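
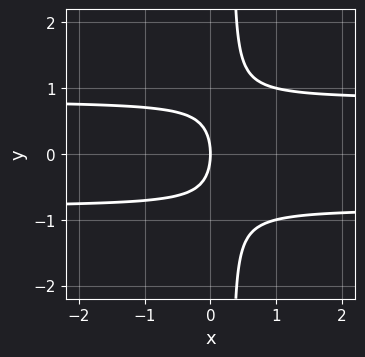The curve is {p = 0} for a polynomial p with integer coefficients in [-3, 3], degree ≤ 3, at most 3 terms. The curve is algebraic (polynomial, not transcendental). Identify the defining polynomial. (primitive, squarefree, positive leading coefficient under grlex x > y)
3*x*y^2 - y^2 - 2*x

(a) deg p = 3. No degree-2 curve has this shape.
(b) Symmetries: mirror symmetry y ↦ −y ⇒ only even powers of y.
(c) Observable constraints: it meets the y-axis at y = 0 (among the integer gridlines); one x-axis crossing is at x = 0.
(d) Putting this together gives p.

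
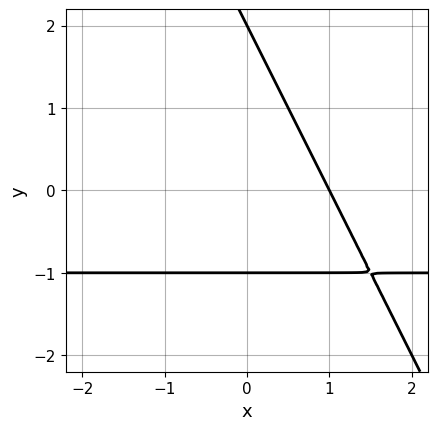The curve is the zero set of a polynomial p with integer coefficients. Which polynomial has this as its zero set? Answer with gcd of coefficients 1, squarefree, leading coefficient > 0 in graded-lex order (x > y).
2*x*y + y^2 + 2*x - y - 2

(a) Degree: no degree-1 curve has this shape, so deg p = 2.
(b) Checking where it meets the axes: it meets the x-axis at x = 1 (among the integer gridlines); among the integer gridlines, it crosses the y-axis at y ∈ {-1, 2}.
(c) Assembling these constraints gives the stated polynomial.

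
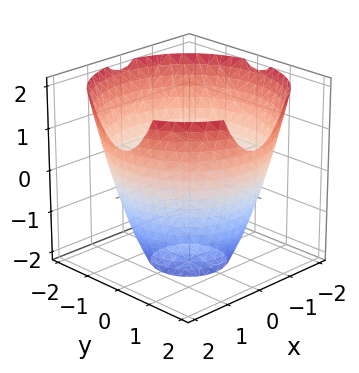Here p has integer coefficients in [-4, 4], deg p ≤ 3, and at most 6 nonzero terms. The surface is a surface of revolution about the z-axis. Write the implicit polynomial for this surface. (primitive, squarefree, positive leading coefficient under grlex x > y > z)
First, deg p = 2. A generic line meets the surface in up to 2 points.
Then, symmetry: every cross-section ⟂ z is a circle, so x, y appear only via x² + y².
Next, against the integer gridlines: a circular section at z = 0 has radius between 1 and 2; no z-intercept at any integer in the box.
Finally, the integer polynomial consistent with all of this is the stated p.

x^2 + y^2 - z - 3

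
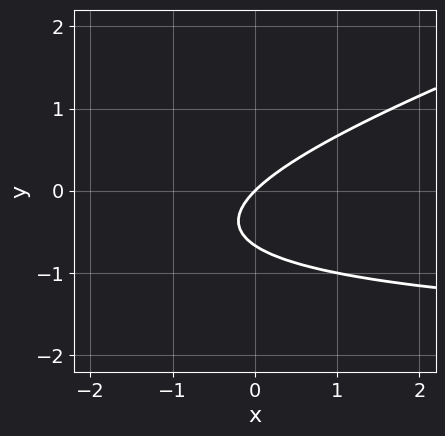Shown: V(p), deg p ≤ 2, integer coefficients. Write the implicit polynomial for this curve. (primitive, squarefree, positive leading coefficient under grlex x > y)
x*y - 3*y^2 + 2*x - 2*y

1. The degree is 2 — a generic line meets the curve in up to 2 points.
2. Against the integer gridlines: it crosses the x-axis at the gridline x = 0; it crosses the y-axis at the gridline y = 0.
3. These observations pin down the coefficients.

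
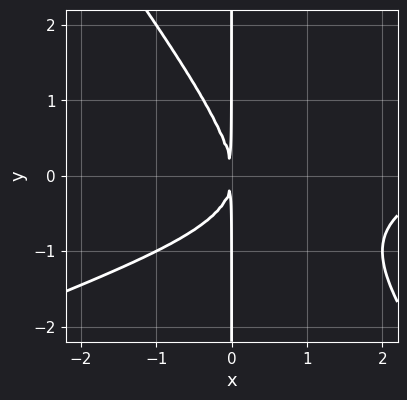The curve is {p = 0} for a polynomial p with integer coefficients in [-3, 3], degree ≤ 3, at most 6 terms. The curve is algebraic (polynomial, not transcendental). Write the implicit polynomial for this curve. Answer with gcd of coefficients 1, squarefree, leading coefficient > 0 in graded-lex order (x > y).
1. Degree: the shape is more complex than any degree-2 curve, so deg p = 3.
2. Checking where it meets the axes: the visible y-axis segment lies entirely on the curve.
3. Together with the visible shape, these determine p as stated.

x^3 - 2*x^2*y - 2*x*y^2 - 3*x^2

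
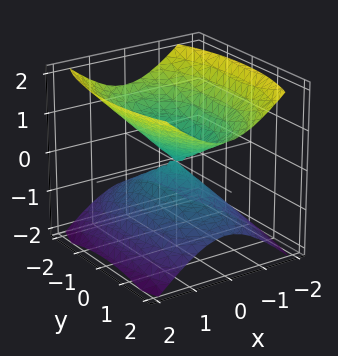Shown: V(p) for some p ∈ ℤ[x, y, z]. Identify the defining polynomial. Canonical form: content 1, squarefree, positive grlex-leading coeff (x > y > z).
(a) There are 2 components.
(b) The degree is 2 — a double cone through the origin; a quadric.
(c) Symmetries: mirror symmetry x ↦ −x ⇒ only even powers of x; mirror symmetry z ↦ −z ⇒ only even powers of z; it's symmetric under y → −y, forcing even powers of y.
(d) Checking where it meets the axes: it meets the x-axis at x = 0 (among the integer gridlines); it meets the z-axis at z = 0 (among the integer gridlines); one y-axis crossing is at y = 0.
(e) Putting this together gives p.

3*x^2 + y^2 - 3*z^2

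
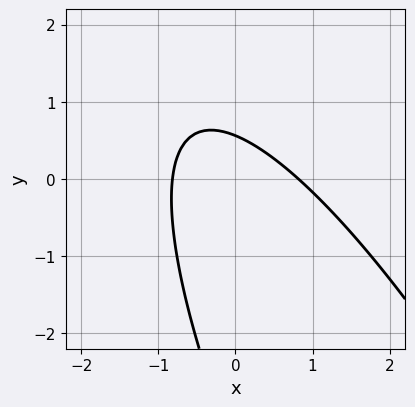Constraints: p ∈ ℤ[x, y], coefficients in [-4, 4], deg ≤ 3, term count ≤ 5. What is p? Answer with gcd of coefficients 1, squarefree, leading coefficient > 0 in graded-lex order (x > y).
3*x^2 + 3*x*y + y^2 + 3*y - 2

(a) deg p = 2.
(b) Putting this together gives p.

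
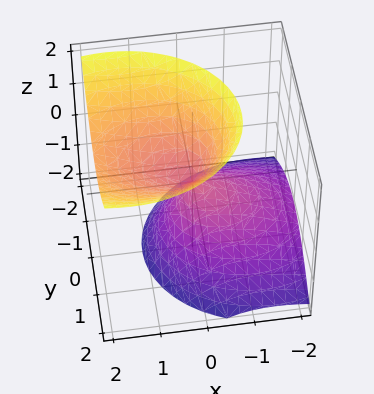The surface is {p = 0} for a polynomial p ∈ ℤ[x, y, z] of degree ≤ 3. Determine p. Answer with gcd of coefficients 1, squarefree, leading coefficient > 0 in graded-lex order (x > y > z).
(a) deg p = 2. The shape is more complex than any degree-1 surface.
(b) Reading off the gridlines: one x-axis crossing is at x = 0; one z-axis crossing is at z = 0; one y-axis crossing is at y = 0.
(c) Together with the visible shape, these determine p as stated.

2*x^2 - 3*x*z + 3*y^2 - 2*z^2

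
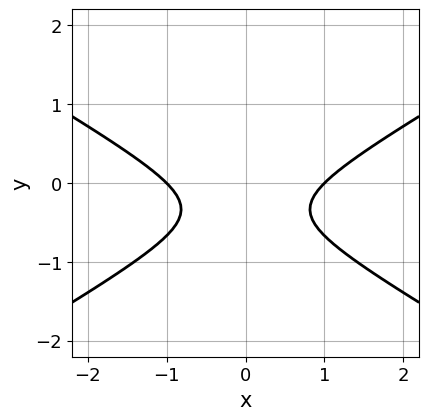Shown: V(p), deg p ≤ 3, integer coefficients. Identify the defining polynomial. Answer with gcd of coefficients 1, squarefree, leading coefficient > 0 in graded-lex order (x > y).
x^2 - 3*y^2 - 2*y - 1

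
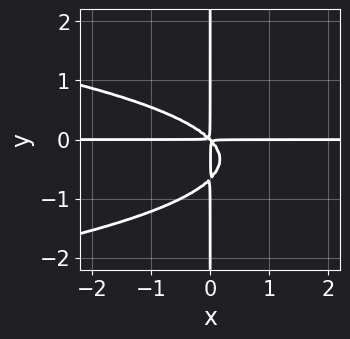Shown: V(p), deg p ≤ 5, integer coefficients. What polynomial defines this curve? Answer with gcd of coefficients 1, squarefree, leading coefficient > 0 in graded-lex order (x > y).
3*x*y^3 + 2*x^2*y + 2*x*y^2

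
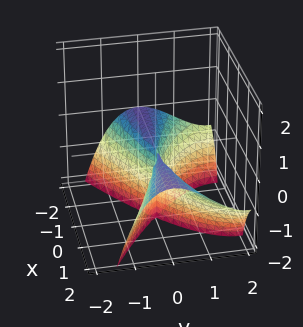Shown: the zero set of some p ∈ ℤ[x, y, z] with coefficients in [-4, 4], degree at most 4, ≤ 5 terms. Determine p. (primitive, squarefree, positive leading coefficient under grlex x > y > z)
x^2*z - y^3 + 3*y^2

(a) I count 2 distinct pieces. They look like related sheets of one shape, so recover p as a whole.
(b) Degree: the shape is more complex than any degree-2 surface, so deg p = 3.
(c) Checking where it meets the axes: the visible z-axis segment lies entirely on the surface; every point of the x-axis in the box is on the surface.
(d) Solving for integer coefficients yields p as stated.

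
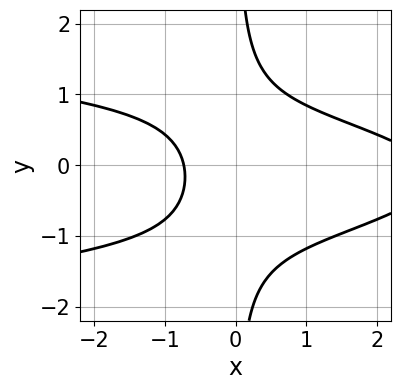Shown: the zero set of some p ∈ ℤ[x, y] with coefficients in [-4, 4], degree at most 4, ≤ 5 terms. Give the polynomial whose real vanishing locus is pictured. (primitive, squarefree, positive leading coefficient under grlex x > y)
(a) The degree is 3 — the shape is more complex than any degree-2 curve.
(b) From the axis intercepts and sections: the curve avoids every integer y-axis point in the box.
(c) Matching integer coefficients to the picture gives p.

3*x*y^2 + x^2 + x*y - 2*x - 2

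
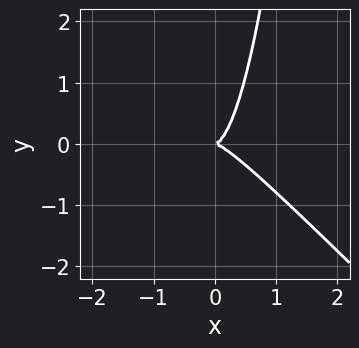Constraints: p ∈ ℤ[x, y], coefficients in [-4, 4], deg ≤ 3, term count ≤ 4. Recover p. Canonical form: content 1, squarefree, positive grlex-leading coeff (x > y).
First, degree: a generic line meets the curve in up to 3 points, so deg p = 3.
Next, reading off the gridlines: it meets the x-axis at x = 0 (among the integer gridlines); it meets the y-axis at y = 0 (among the integer gridlines).
Finally, assembling these constraints gives the stated polynomial.

3*x^3 + 3*x^2*y - y^2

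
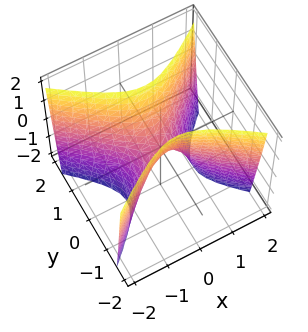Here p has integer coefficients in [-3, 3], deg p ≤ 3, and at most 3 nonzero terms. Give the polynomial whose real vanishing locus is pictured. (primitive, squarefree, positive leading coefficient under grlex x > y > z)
deg p = 2.
Symmetries: it's symmetric under y → −y, forcing even powers of y; mirror symmetry x ↦ −x ⇒ only even powers of x.
Checking where it meets the axes: it meets the z-axis at z = 0 (among the integer gridlines); it meets the x-axis at x = 0 (among the integer gridlines).
Matching integer coefficients to the picture gives p.

2*x^2 - 3*y^2 + z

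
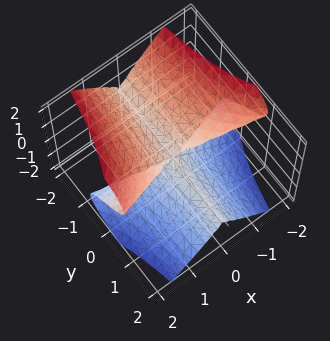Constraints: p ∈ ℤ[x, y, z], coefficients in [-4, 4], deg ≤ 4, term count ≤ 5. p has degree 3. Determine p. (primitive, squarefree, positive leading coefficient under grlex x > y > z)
x^2*y - x^2*z + z^3

First, the degree is 3 — the shape is more complex than any degree-2 surface.
Next, checking where it meets the axes: every point of the y-axis in the box is on the surface; every point of the x-axis in the box is on the surface; it crosses the z-axis at the gridline z = 0.
Finally, putting this together gives p.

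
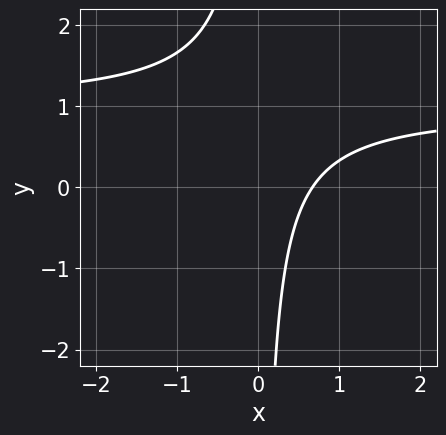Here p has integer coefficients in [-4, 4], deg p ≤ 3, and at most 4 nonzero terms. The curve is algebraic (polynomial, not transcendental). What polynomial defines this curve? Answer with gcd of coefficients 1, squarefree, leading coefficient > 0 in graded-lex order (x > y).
3*x*y - 3*x + 2

1. The degree is 2 — a generic line meets the curve in up to 2 points.
2. From the axis intercepts and sections: it misses every integer gridline on the y-axis.
3. The integer polynomial consistent with all of this is the stated p.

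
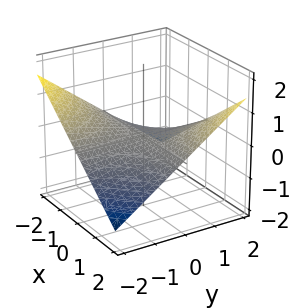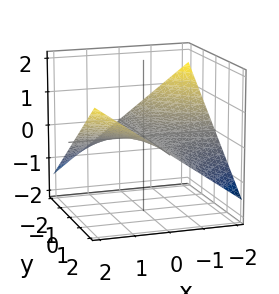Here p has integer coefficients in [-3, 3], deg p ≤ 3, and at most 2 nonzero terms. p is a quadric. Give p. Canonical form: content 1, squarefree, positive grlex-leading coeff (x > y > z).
x*y - 3*z

deg p = 2.
From the axis intercepts and sections: the visible y-axis segment lies entirely on the surface; every point of the x-axis in the box is on the surface; it crosses the z-axis at the gridline z = 0.
Fitting integer coefficients to these (and the overall shape) gives p.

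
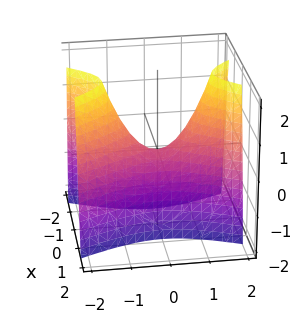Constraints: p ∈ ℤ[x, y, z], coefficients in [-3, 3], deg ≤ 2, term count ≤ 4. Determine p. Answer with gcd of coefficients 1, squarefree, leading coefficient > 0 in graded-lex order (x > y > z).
1. The degree is 2 — a hyperbolic paraboloid; a quadric.
2. Symmetries: mirror symmetry x ↦ −x ⇒ only even powers of x; the y ↦ −y reflection is a symmetry, so y appears only in even powers.
3. Against the integer gridlines: it meets the z-axis at z = 0 (among the integer gridlines); it crosses the x-axis at the gridline x = 0; it meets the y-axis at y = 0 (among the integer gridlines).
4. Putting this together gives p.

3*x^2 - y^2 + z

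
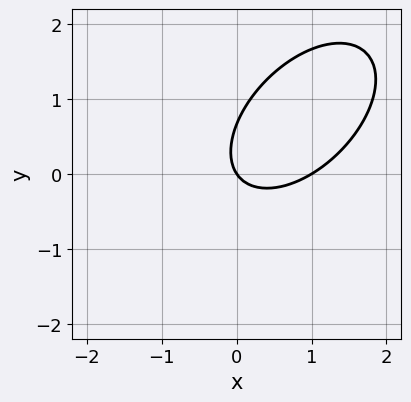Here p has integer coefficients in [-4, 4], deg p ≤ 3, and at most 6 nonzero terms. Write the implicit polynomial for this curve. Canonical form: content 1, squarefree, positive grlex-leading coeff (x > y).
3*x^2 - 3*x*y + 3*y^2 - 3*x - 2*y

First, deg p = 2.
Then, reading off the gridlines: among the integer gridlines, it crosses the x-axis at x ∈ {0, 1}; it meets the y-axis at y = 0 (among the integer gridlines).
Finally, matching integer coefficients to the picture gives p.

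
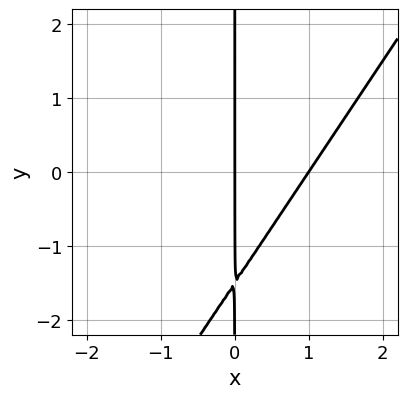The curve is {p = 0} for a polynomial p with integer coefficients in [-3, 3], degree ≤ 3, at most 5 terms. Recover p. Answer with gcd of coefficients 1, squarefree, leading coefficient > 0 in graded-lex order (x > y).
3*x^2 - 2*x*y - 3*x

Degree: the shape is more complex than any degree-1 curve, so deg p = 2.
Against the integer gridlines: the x-axis gridline crossings are at x ∈ {0, 1}; every point of the y-axis in the box is on the curve.
Matching integer coefficients to the picture gives p.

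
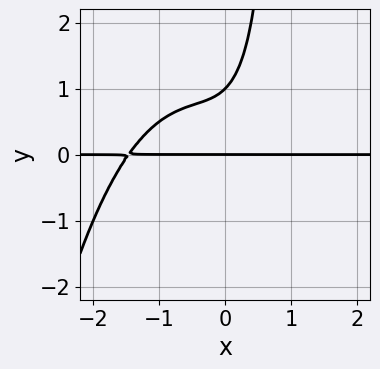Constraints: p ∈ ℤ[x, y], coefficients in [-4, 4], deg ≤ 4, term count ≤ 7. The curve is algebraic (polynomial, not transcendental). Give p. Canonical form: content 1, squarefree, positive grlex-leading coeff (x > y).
x^3*y + x^2*y + x*y^2 - y^2 + y

(a) Degree: a generic line meets the curve in up to 4 points, so deg p = 4.
(b) From the axis intercepts and sections: the visible x-axis segment lies entirely on the curve; the y-axis gridline crossings are at y ∈ {0, 1}.
(c) Solving for integer coefficients yields p as stated.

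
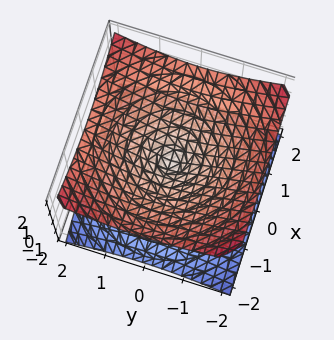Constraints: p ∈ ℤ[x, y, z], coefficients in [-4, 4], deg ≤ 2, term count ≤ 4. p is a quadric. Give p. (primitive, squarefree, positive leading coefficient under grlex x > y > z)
Degree: a double cone through the origin; a quadric, so deg p = 2.
Symmetries: the z ↦ −z reflection is a symmetry, so z appears only in even powers; the surface is invariant under rotation about z: p = q(x² + y², z).
From the visible intercepts: it crosses the x-axis at the gridline x = 0; it meets the z-axis at z = 0 (among the integer gridlines).
These observations pin down the coefficients.

x^2 + y^2 - 2*z^2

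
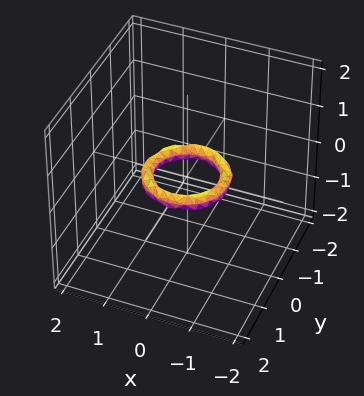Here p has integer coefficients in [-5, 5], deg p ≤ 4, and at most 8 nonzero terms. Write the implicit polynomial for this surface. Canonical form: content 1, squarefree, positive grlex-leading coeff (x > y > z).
(a) Degree: a generic line meets the surface in up to 4 points, so deg p = 4.
(b) Symmetries: every cross-section ⟂ z is a circle, so x, y appear only via x² + y².
(c) From the visible intercepts: no z-intercept at any integer in the box; among the integer gridlines, it crosses the x-axis at x ∈ {-1, 1}.
(d) These observations pin down the coefficients. Check: (0, 1, 0) on the y-axis lies on the surface, and p(0, 1, 0) = 0. ✓

2*x^4 + 4*x^2*y^2 + 2*y^4 - 3*x^2 - 3*y^2 + 3*z^2 + 1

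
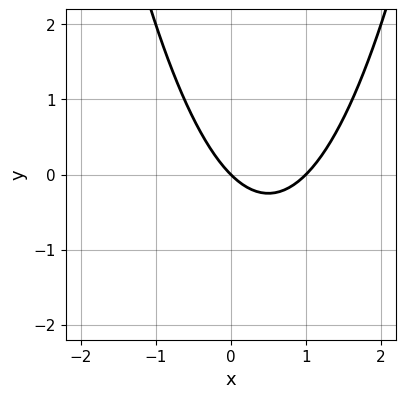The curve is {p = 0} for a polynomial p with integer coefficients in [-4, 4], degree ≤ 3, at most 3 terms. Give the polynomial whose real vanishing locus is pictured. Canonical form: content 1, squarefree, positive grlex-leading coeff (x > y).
x^2 - x - y

deg p = 2. The shape is more complex than any degree-1 curve.
Reading off the gridlines: it meets the y-axis at y = 0 (among the integer gridlines); among the integer gridlines, it crosses the x-axis at x ∈ {0, 1}.
Fitting integer coefficients to these (and the overall shape) gives p.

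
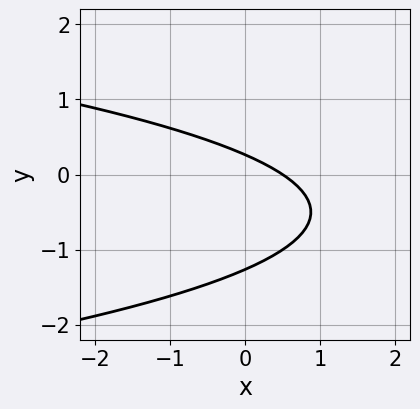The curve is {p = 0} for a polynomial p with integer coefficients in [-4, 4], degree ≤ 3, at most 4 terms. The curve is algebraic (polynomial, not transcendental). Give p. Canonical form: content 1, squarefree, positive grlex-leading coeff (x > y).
1. Degree: a generic line meets the curve in up to 2 points, so deg p = 2.
2. The integer polynomial consistent with all of this is the stated p.

3*y^2 + 2*x + 3*y - 1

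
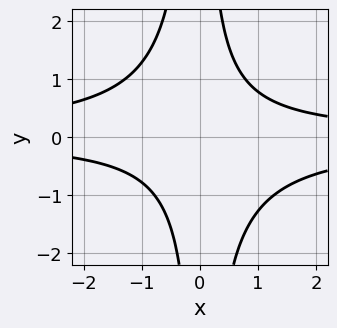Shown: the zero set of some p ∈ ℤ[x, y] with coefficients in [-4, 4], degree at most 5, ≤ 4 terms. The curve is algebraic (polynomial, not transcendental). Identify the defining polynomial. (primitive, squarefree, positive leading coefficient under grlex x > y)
2*x^2*y^2 + x*y - 2

1. deg p = 4. A generic line meets the curve in up to 4 points.
2. Observable constraints: the curve avoids every integer y-axis point in the box; the curve avoids every integer x-axis point in the box.
3. Fitting integer coefficients to these (and the overall shape) gives p.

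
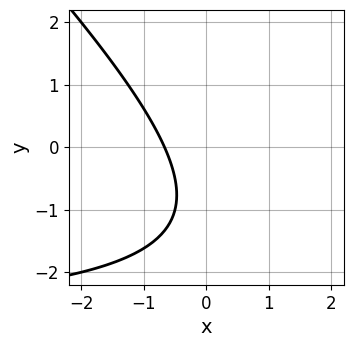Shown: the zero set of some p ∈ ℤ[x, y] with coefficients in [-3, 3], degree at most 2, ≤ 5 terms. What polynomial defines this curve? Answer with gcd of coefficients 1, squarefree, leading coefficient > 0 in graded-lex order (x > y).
(a) The degree is 2 — the shape is more complex than any degree-1 curve.
(b) Against the integer gridlines: the curve avoids every integer y-axis point in the box.
(c) The integer polynomial consistent with all of this is the stated p.

x*y + y^2 + 3*x + 2*y + 2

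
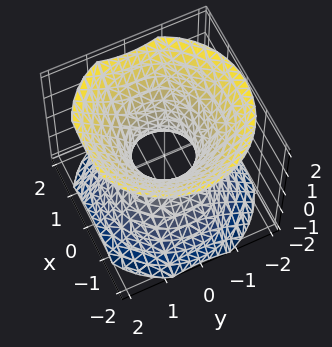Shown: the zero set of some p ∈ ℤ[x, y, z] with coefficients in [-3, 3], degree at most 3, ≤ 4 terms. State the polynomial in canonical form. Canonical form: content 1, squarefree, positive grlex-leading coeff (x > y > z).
3*x^2 + 3*y^2 - 3*z^2 - 2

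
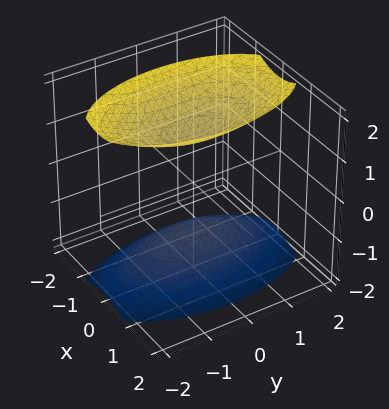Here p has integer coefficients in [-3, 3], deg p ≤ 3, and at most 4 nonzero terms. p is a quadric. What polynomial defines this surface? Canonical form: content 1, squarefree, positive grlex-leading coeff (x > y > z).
1. I count 2 distinct pieces.
2. Degree: two sheets facing apart; a quadric, so deg p = 2.
3. Symmetries: the z ↦ −z reflection is a symmetry, so z appears only in even powers; the x ↦ −x reflection is a symmetry, so x appears only in even powers; it's symmetric under y → −y, forcing even powers of y.
4. Checking where it meets the axes: the surface avoids every integer x-axis point in the box; the surface avoids every integer y-axis point in the box.
5. Solving for integer coefficients yields p as stated.

3*x^2 + y^2 - 2*z^2 + 3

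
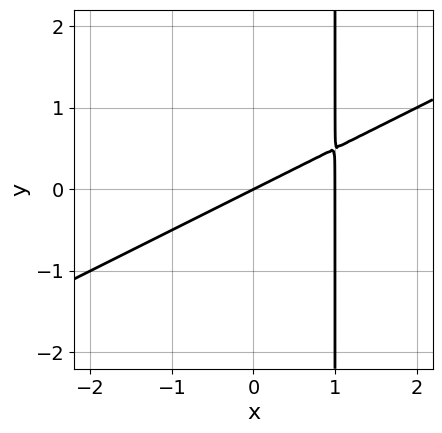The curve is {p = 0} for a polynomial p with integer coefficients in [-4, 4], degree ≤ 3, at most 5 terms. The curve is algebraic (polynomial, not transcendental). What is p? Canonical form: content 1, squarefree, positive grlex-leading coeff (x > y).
x^2 - 2*x*y - x + 2*y

1. deg p = 2. A generic line meets the curve in up to 2 points.
2. Against the integer gridlines: among the integer gridlines, it crosses the x-axis at x ∈ {0, 1}; one y-axis crossing is at y = 0.
3. Solving for integer coefficients yields p as stated.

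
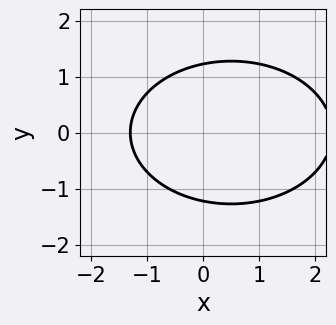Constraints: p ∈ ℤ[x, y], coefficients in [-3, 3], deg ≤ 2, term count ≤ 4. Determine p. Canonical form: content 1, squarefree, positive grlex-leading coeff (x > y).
deg p = 2.
Symmetries: the y ↦ −y reflection is a symmetry, so y appears only in even powers.
Solving for integer coefficients yields p as stated.

x^2 + 2*y^2 - x - 3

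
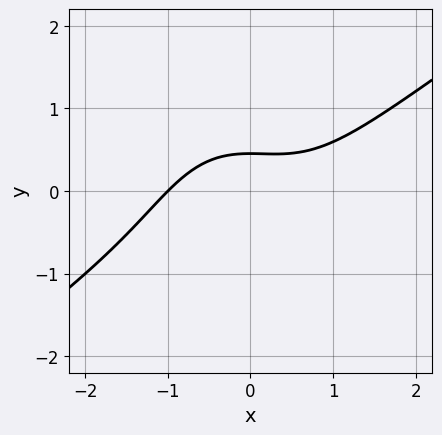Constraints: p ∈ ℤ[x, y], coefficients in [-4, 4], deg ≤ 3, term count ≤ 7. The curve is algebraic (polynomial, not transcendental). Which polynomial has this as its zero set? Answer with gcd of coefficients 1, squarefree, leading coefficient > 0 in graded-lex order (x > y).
First, deg p = 3.
Then, from the axis intercepts and sections: it meets the x-axis at x = -1 (among the integer gridlines).
Finally, together with the visible shape, these determine p as stated.

x^3 - x^2*y - y^3 - 2*y + 1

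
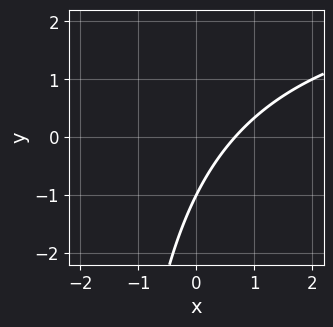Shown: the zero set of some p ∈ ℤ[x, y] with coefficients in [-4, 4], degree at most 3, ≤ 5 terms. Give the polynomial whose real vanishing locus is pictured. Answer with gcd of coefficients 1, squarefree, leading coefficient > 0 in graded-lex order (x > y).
Degree: the shape is more complex than any degree-1 curve, so deg p = 2.
Against the integer gridlines: it crosses the y-axis at the gridline y = -1.
These observations pin down the coefficients.

x*y - 3*x + 2*y + 2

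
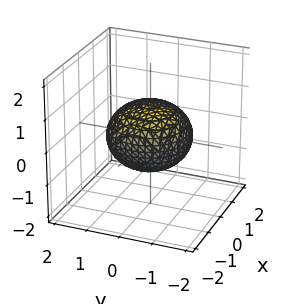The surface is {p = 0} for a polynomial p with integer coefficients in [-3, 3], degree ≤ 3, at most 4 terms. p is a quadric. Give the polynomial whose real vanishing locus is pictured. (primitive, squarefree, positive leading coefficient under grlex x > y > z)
2*x^2 + 2*y^2 + 3*z^2 - 3

1. The degree is 2 — a closed, bounded, convex surface; a quadric.
2. Symmetries: rotational symmetry about the z-axis ⇒ p depends on x, y only through x² + y²; the z ↦ −z reflection is a symmetry, so z appears only in even powers.
3. From the axis intercepts and sections: the z-axis gridline crossings are at z ∈ {-1, 1}; a circular section at z = 0 has radius between 1 and 2.
4. Solving for integer coefficients yields p as stated.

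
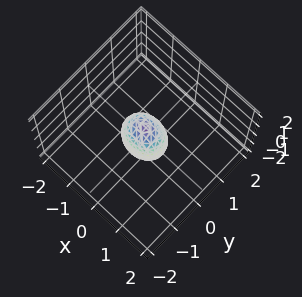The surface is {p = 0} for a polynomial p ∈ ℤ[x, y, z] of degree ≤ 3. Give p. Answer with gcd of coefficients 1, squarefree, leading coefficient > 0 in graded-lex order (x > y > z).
2*x^2 + 3*y^2 + z^2 - 1

The degree is 2 — bounded and convex; a quadric.
Symmetries: it's symmetric under z → −z, forcing even powers of z; the y ↦ −y reflection is a symmetry, so y appears only in even powers; mirror symmetry x ↦ −x ⇒ only even powers of x.
Against the integer gridlines: the z-axis gridline crossings are at z ∈ {-1, 1}.
Putting this together gives p.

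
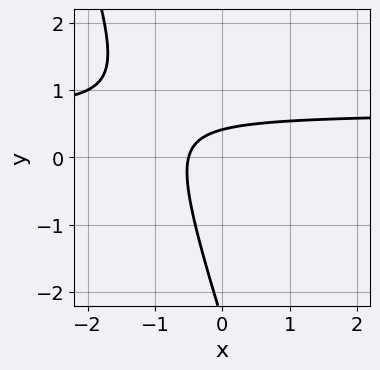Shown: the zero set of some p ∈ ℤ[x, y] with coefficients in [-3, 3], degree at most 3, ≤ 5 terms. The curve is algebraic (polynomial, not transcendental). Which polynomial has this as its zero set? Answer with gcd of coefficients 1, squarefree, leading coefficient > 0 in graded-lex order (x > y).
3*x*y + y^2 - 2*x + 2*y - 1

1. Degree: the shape is more complex than any degree-1 curve, so deg p = 2.
2. Putting this together gives p.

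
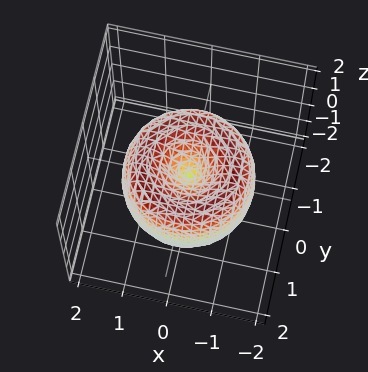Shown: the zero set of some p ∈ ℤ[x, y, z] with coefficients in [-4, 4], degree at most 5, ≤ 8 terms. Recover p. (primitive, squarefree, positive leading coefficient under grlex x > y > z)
(a) deg p = 4. No degree-3 surface has this shape.
(b) By symmetry, the surface is invariant under rotation about z: p = q(x² + y², z).
(c) Against the integer gridlines: it meets the z-axis at z = 0 (among the integer gridlines); a circular section at z = 0 has radius between 1 and 2; one x-axis crossing is at x = 0.
(d) Assembling these constraints gives the stated polynomial.

x^4 + 2*x^2*y^2 + y^4 - 2*x^2 - 2*y^2 + z^2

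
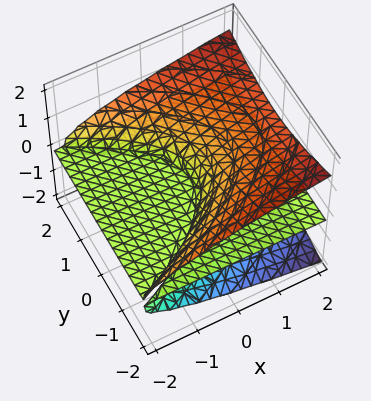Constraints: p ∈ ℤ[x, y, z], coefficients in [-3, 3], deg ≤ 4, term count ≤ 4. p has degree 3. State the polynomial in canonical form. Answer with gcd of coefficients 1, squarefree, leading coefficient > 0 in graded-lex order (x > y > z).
First, I count 2 distinct pieces.
Next, the degree is 3 — the shape is more complex than any degree-2 surface.
Then, checking where it meets the axes: every point of the y-axis in the box is on the surface; it meets the z-axis at z = 0 (among the integer gridlines); every point of the x-axis in the box is on the surface.
Finally, solving for integer coefficients yields p as stated.

y^2*z - 3*z^3 + 2*x*z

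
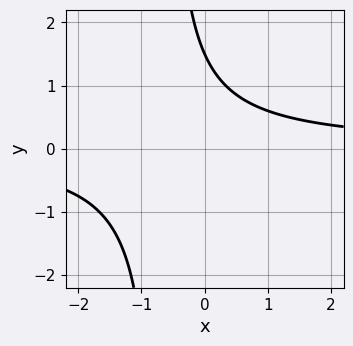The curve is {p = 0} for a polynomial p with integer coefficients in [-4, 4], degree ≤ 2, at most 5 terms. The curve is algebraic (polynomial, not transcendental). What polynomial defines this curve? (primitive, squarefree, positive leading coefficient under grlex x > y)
3*x*y + 2*y - 3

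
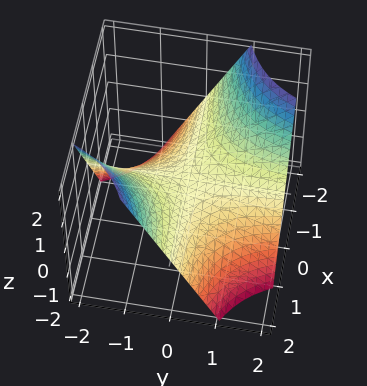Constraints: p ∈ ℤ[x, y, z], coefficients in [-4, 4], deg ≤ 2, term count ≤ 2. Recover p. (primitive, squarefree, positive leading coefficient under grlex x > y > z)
First, the degree is 2 — a saddle surface; a quadric.
Next, from the visible intercepts: every point of the y-axis in the box is on the surface; one z-axis crossing is at z = 0.
Finally, solving for integer coefficients yields p as stated. Check: (2, 0, 0) on the x-axis lies on the surface, and p(2, 0, 0) = 0. ✓

x*y + z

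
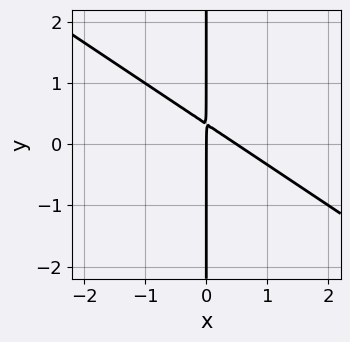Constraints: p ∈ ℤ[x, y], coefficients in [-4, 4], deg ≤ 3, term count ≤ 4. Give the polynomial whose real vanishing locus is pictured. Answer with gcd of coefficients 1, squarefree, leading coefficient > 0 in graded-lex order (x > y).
2*x^2 + 3*x*y - x

(a) The degree is 2 — no degree-1 curve has this shape.
(b) Checking where it meets the axes: it crosses the x-axis at the gridline x = 0; the visible y-axis segment lies entirely on the curve.
(c) Together with the visible shape, these determine p as stated.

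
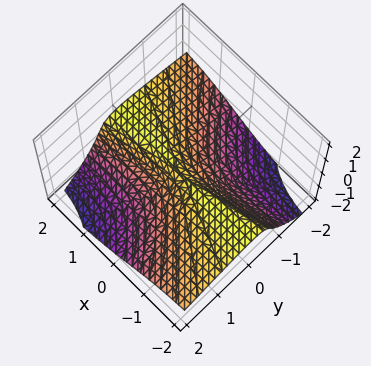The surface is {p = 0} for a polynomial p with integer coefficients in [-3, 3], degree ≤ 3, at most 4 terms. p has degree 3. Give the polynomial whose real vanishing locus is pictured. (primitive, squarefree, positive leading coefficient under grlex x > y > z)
Degree: a generic line meets the surface in up to 3 points, so deg p = 3.
Against the integer gridlines: one y-axis crossing is at y = 0; it meets the z-axis at z = 0 (among the integer gridlines); every point of the x-axis in the box is on the surface.
The integer polynomial consistent with all of this is the stated p.

x^2*z - 3*x*y*z + 2*z^3 + 2*y^2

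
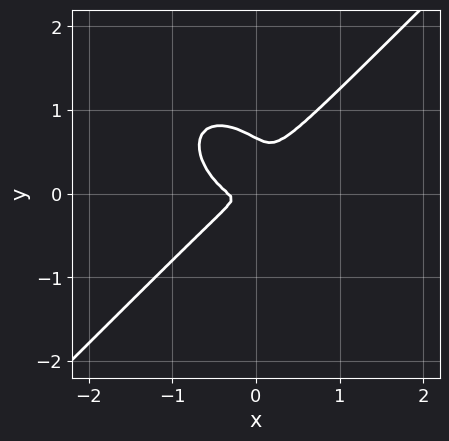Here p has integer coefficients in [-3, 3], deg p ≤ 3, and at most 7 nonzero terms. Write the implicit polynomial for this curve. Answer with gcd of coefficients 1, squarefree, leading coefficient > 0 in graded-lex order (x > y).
3*x^3 - 3*y^3 + x^2 - x*y + 2*y^2

First, deg p = 3.
Finally, putting this together gives p.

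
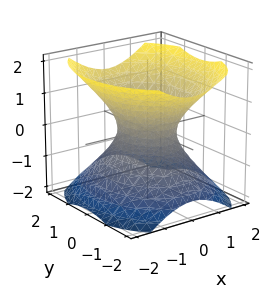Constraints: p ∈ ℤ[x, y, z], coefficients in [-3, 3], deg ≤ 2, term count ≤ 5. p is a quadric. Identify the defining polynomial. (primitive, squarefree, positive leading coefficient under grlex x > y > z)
3*x^2 + 2*y^2 - 3*z^2 - 2

deg p = 2. One connected sheet with a waist; a quadric.
Symmetries: it's symmetric under y → −y, forcing even powers of y; it's symmetric under x → −x, forcing even powers of x; the z ↦ −z reflection is a symmetry, so z appears only in even powers.
Checking where it meets the axes: the surface avoids every integer z-axis point in the box; the y-axis gridline crossings are at y ∈ {-1, 1}.
The integer polynomial consistent with all of this is the stated p.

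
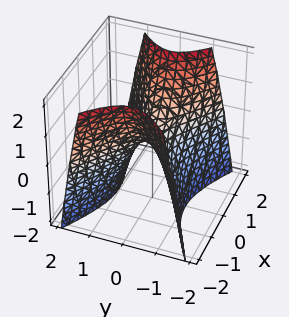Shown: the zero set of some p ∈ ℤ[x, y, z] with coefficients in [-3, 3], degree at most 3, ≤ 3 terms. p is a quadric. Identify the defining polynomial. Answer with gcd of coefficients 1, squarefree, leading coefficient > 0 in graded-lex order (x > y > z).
x^2 - 2*y^2 - z

First, the degree is 2 — a hyperbolic paraboloid; a quadric.
Then, symmetries: it's symmetric under x → −x, forcing even powers of x; it's symmetric under y → −y, forcing even powers of y.
Next, checking where it meets the axes: it meets the z-axis at z = 0 (among the integer gridlines); one x-axis crossing is at x = 0; one y-axis crossing is at y = 0.
Finally, together with the visible shape, these determine p as stated.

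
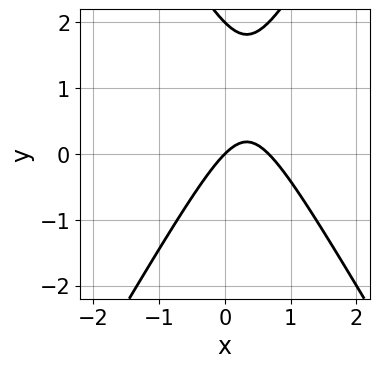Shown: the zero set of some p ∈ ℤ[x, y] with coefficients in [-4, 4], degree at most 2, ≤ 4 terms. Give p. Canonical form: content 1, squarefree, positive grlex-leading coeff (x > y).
3*x^2 - y^2 - 2*x + 2*y

First, deg p = 2. The shape is more complex than any degree-1 curve.
Then, from the visible intercepts: it crosses the x-axis at the gridline x = 0; among the integer gridlines, it crosses the y-axis at y ∈ {0, 2}.
Finally, the integer polynomial consistent with all of this is the stated p.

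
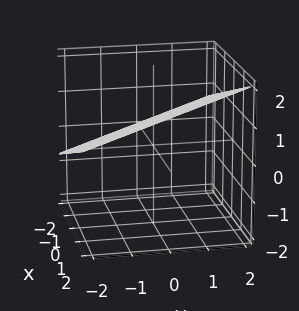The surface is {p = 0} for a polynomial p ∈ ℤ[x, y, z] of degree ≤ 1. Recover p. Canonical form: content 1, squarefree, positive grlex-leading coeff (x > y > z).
x + y - 3*z + 2

1. Degree: the surface is flat (a plane), so deg p = 1.
2. Checking where it meets the axes: it crosses the x-axis at the gridline x = -2; one y-axis crossing is at y = -2.
3. Assembling these constraints gives the stated polynomial.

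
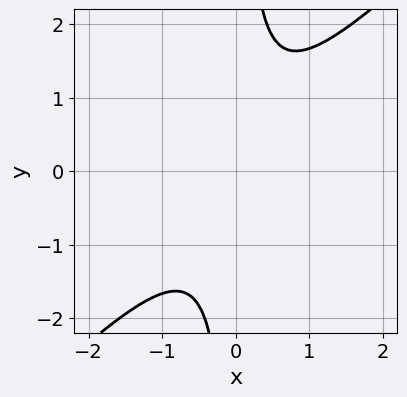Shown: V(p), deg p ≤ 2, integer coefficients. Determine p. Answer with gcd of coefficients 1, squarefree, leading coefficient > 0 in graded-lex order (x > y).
1. Degree: the shape is more complex than any degree-1 curve, so deg p = 2.
2. From the visible intercepts: it misses every integer gridline on the y-axis; it misses every integer gridline on the x-axis.
3. Together with the visible shape, these determine p as stated.

3*x^2 - 3*x*y + 2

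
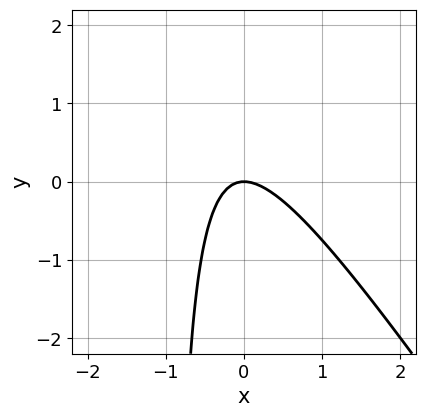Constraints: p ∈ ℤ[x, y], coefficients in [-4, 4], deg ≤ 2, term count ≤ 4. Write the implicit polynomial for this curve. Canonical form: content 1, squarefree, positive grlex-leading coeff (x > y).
3*x^2 + 2*x*y + 2*y

First, degree: a generic line meets the curve in up to 2 points, so deg p = 2.
Next, reading off the gridlines: it meets the x-axis at x = 0 (among the integer gridlines); it meets the y-axis at y = 0 (among the integer gridlines).
Finally, putting this together gives p.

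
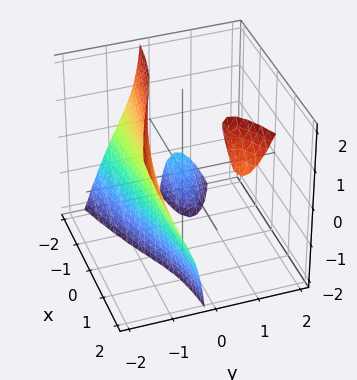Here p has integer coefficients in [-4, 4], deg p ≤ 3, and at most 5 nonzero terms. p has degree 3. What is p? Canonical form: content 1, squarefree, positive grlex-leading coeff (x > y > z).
First, I count 3 distinct pieces.
Next, deg p = 3.
Then, from the visible intercepts: the surface avoids every integer z-axis point in the box; it misses every integer gridline on the x-axis.
Finally, fitting integer coefficients to these (and the overall shape) gives p.

x*y*z - 2*y^3 - 1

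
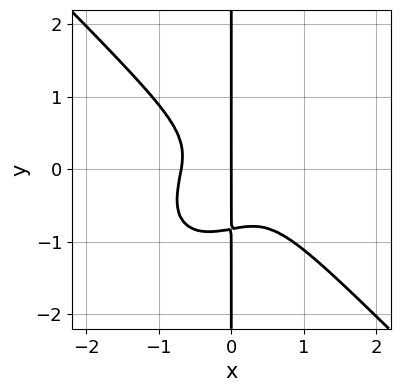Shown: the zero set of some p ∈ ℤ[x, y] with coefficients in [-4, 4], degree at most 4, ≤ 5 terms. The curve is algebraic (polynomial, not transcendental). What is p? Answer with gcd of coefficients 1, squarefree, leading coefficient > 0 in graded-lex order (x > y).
(a) The degree is 4 — the shape is more complex than any degree-3 curve.
(b) Against the integer gridlines: the visible y-axis segment lies entirely on the curve; it meets the x-axis at x = 0 (among the integer gridlines).
(c) Matching integer coefficients to the picture gives p.

3*x^4 + 3*x*y^3 + x^2*y + x*y^2 + x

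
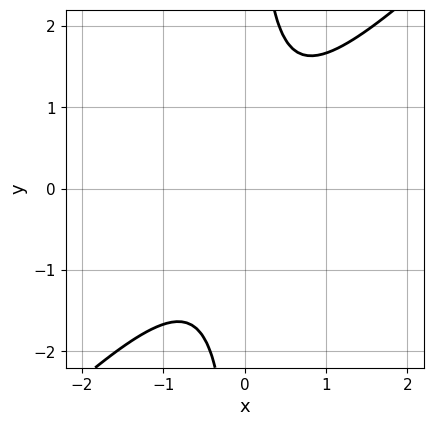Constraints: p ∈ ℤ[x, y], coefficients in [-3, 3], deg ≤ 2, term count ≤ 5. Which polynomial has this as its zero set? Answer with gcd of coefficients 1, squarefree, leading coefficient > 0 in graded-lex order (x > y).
(a) deg p = 2. A generic line meets the curve in up to 2 points.
(b) Observable constraints: the curve avoids every integer y-axis point in the box; no x-intercept at any integer in the box.
(c) The integer polynomial consistent with all of this is the stated p.

3*x^2 - 3*x*y + 2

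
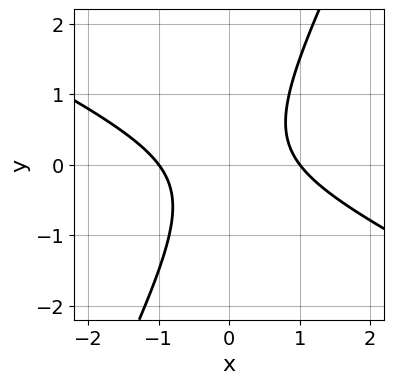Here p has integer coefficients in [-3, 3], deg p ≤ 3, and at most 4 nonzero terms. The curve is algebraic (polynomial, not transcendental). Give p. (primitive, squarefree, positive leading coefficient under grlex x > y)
2*x^2 + 3*x*y - 2*y^2 - 2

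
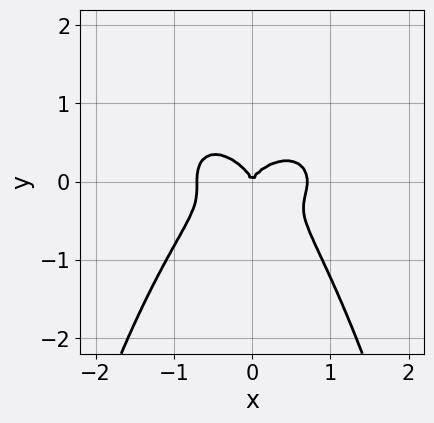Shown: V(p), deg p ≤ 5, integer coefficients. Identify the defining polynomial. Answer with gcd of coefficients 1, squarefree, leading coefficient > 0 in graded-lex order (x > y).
2*x^4 + 2*x^2*y^2 + x*y^2 + 3*y^3 - x^2

1. The degree is 4 — a generic line meets the curve in up to 4 points.
2. From the axis intercepts and sections: it meets the x-axis at x = 0 (among the integer gridlines); one y-axis crossing is at y = 0.
3. Fitting integer coefficients to these (and the overall shape) gives p.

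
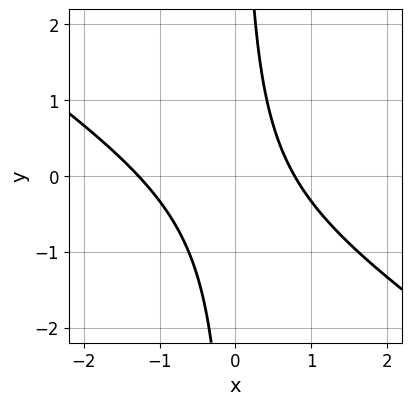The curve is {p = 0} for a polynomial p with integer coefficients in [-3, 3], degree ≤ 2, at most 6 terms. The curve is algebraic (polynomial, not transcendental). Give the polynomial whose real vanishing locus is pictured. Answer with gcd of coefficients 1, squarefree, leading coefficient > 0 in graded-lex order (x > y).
1. The degree is 2 — a generic line meets the curve in up to 2 points.
2. Reading off the gridlines: no y-intercept at any integer in the box.
3. Fitting integer coefficients to these (and the overall shape) gives p.

2*x^2 + 3*x*y + x - 2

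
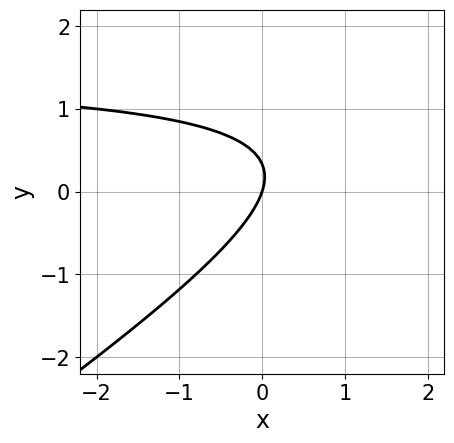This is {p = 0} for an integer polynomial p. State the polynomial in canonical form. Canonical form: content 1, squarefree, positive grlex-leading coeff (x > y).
(a) deg p = 2. A generic line meets the curve in up to 2 points.
(b) Reading off the gridlines: it crosses the y-axis at the gridline y = 0; it crosses the x-axis at the gridline x = 0.
(c) Matching integer coefficients to the picture gives p.

2*x*y - 3*y^2 - 3*x + y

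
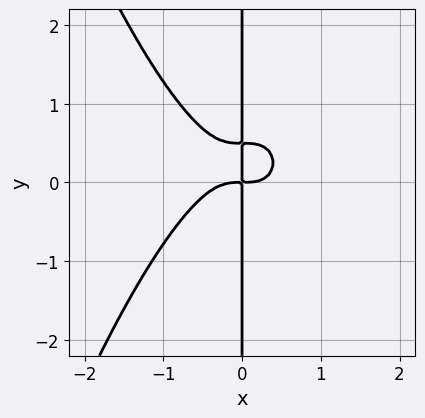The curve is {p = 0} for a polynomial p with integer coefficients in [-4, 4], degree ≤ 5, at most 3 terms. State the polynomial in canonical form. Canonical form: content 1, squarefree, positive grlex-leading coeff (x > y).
(a) Degree: no degree-3 curve has this shape, so deg p = 4.
(b) From the visible intercepts: every point of the y-axis in the box is on the curve.
(c) Assembling these constraints gives the stated polynomial.

2*x^4 + 2*x*y^2 - x*y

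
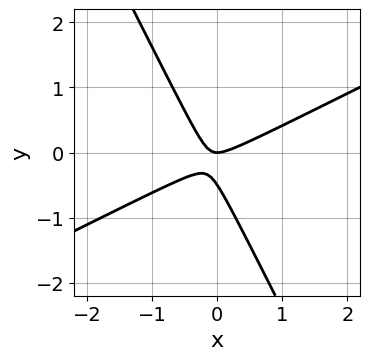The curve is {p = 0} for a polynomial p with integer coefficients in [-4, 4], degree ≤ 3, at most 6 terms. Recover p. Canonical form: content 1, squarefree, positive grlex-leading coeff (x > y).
1. Degree: a generic line meets the curve in up to 2 points, so deg p = 2.
2. Reading off the gridlines: one y-axis crossing is at y = 0; it meets the x-axis at x = 0 (among the integer gridlines).
3. Assembling these constraints gives the stated polynomial.

2*x^2 - 3*x*y - 2*y^2 - y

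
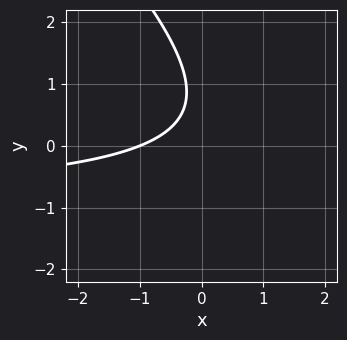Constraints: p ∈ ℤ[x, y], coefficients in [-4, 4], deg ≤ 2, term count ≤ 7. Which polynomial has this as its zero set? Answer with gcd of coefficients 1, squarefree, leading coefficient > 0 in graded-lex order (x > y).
2*x*y + 2*y^2 + 2*x - 3*y + 2

deg p = 2.
Checking where it meets the axes: one x-axis crossing is at x = -1; it misses every integer gridline on the y-axis.
Putting this together gives p.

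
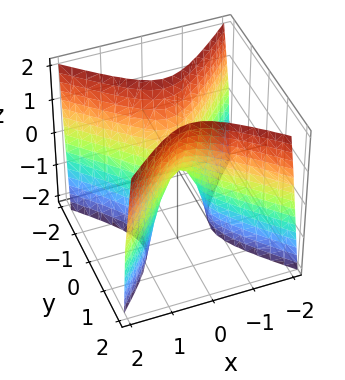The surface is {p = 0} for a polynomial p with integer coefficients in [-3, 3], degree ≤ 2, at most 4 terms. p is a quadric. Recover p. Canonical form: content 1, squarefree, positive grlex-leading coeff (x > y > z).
Degree: a hyperbolic paraboloid; a quadric, so deg p = 2.
Symmetries: it's symmetric under y → −y, forcing even powers of y; mirror symmetry x ↦ −x ⇒ only even powers of x.
Reading off the gridlines: it meets the z-axis at z = 0 (among the integer gridlines); one x-axis crossing is at x = 0.
Matching integer coefficients to the picture gives p.

3*x^2 - 3*y^2 + z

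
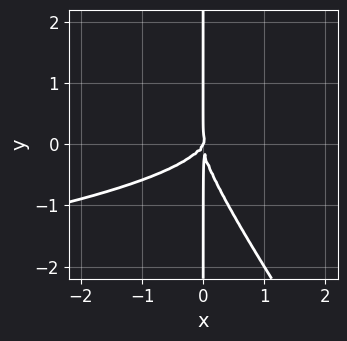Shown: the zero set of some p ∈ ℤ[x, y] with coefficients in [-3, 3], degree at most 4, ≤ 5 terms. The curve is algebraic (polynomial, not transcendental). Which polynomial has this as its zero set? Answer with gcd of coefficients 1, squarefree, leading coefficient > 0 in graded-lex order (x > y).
(a) deg p = 4. No degree-3 curve has this shape.
(b) From the axis intercepts and sections: it meets the x-axis at x = 0 (among the integer gridlines); the visible y-axis segment lies entirely on the curve.
(c) Matching integer coefficients to the picture gives p.

3*x^2*y^2 + 2*x*y^3 + 2*x^3 - x^2*y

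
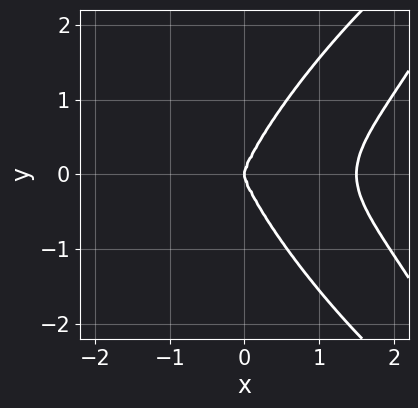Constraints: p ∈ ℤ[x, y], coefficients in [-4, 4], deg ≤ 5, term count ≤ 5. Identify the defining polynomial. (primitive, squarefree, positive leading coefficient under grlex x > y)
Degree: a generic line meets the curve in up to 4 points, so deg p = 4.
Symmetries: the y ↦ −y reflection is a symmetry, so y appears only in even powers.
From the axis intercepts and sections: one x-axis crossing is at x = 0; one y-axis crossing is at y = 0.
Together with the visible shape, these determine p as stated.

2*x^4 - 2*x^2*y^2 + y^4 - 3*x^3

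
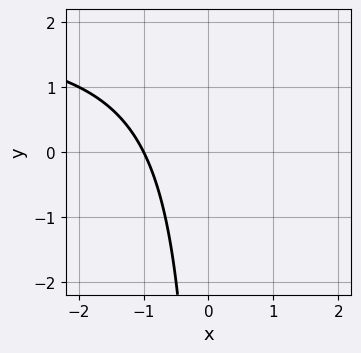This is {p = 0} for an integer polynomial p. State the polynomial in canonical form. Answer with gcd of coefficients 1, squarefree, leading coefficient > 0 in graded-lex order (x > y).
deg p = 2. The shape is more complex than any degree-1 curve.
Reading off the gridlines: it misses every integer gridline on the y-axis; it meets the x-axis at x = -1 (among the integer gridlines).
Putting this together gives p.

x*y - 2*x - 2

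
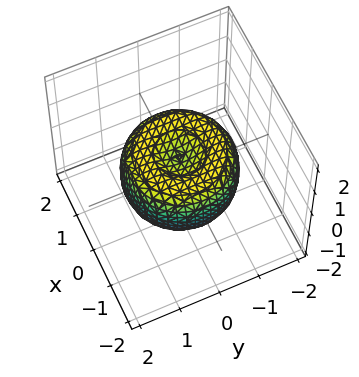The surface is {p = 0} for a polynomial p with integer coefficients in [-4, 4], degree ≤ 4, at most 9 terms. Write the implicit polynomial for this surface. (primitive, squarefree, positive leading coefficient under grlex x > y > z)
2*x^4 + 4*x^2*y^2 + 2*y^4 - 3*x^2 - 3*y^2 + 3*z^2 - 1

1. deg p = 4. No degree-3 surface has this shape.
2. By symmetry, the z-axis is an axis of rotation, so x and y enter only as x² + y².
3. Against the integer gridlines: a circular section at z = 0 has radius between 1 and 2.
4. The integer polynomial consistent with all of this is the stated p.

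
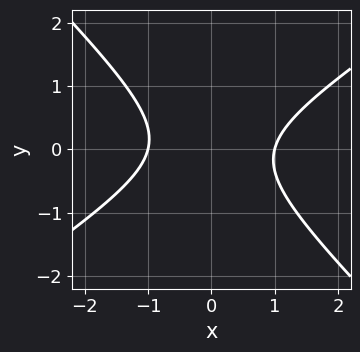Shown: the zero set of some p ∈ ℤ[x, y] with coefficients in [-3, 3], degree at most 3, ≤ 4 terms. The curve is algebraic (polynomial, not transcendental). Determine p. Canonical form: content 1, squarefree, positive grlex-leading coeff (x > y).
2*x^2 - x*y - 3*y^2 - 2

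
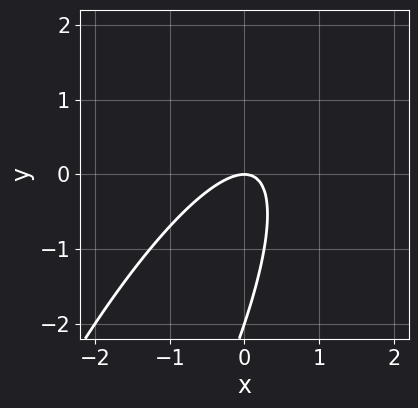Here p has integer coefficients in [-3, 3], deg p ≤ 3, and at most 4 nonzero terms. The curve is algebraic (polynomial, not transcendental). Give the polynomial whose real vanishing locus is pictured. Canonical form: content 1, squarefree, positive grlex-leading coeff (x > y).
3*x^2 - 3*x*y + y^2 + 2*y

(a) The degree is 2 — the shape is more complex than any degree-1 curve.
(b) From the axis intercepts and sections: it meets the x-axis at x = 0 (among the integer gridlines); the y-axis gridline crossings are at y ∈ {-2, 0}.
(c) Matching integer coefficients to the picture gives p.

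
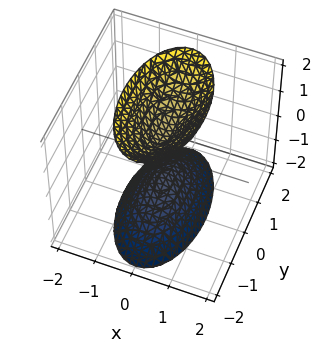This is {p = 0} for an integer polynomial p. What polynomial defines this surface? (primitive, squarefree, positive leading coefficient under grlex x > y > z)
3*x^2 + y^2 - z^2 + 1

1. I count 2 distinct pieces. They look like related sheets of one shape, so recover p as a whole.
2. deg p = 2. Two sheets facing apart; a quadric.
3. Symmetries: it's symmetric under x → −x, forcing even powers of x; the z ↦ −z reflection is a symmetry, so z appears only in even powers; mirror symmetry y ↦ −y ⇒ only even powers of y.
4. From the axis intercepts and sections: the surface avoids every integer y-axis point in the box; among the integer gridlines, it crosses the z-axis at z ∈ {-1, 1}; the surface avoids every integer x-axis point in the box.
5. Assembling these constraints gives the stated polynomial.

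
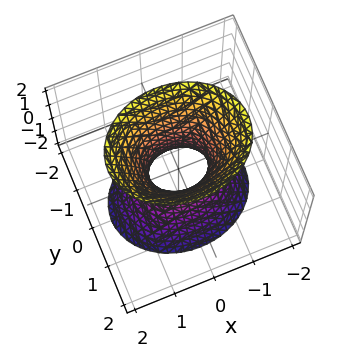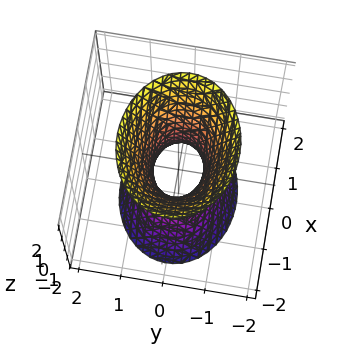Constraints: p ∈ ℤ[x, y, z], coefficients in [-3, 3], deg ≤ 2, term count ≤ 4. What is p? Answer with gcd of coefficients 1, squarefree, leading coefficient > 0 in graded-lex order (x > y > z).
2*x^2 + 3*y^2 - z^2 - 1

First, deg p = 2.
Next, symmetries: it's symmetric under x → −x, forcing even powers of x; the z ↦ −z reflection is a symmetry, so z appears only in even powers; the y ↦ −y reflection is a symmetry, so y appears only in even powers.
Next, from the axis intercepts and sections: it misses every integer gridline on the z-axis.
Finally, together with the visible shape, these determine p as stated.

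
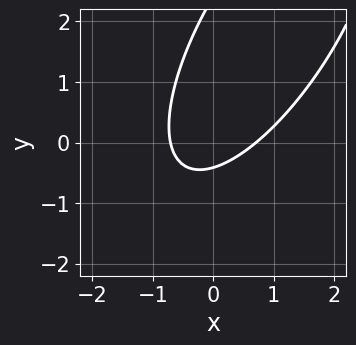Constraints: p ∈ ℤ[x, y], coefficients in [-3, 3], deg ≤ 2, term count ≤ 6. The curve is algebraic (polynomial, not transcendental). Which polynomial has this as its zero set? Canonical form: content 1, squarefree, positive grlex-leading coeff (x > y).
First, the degree is 2 — a generic line meets the curve in up to 2 points.
Finally, solving for integer coefficients yields p as stated.

2*x^2 - 2*x*y + y^2 - 2*y - 1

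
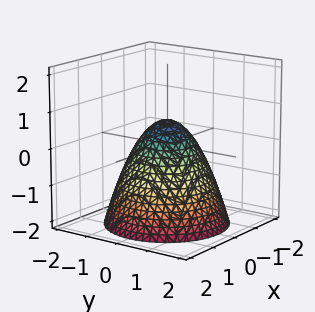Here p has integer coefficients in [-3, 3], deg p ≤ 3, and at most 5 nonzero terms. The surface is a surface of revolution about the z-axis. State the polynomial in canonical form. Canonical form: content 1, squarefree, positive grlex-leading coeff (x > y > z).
3*x^2 + 3*y^2 + 3*z - 2

First, deg p = 2.
Next, symmetries: rotational symmetry about the z-axis ⇒ p depends on x, y only through x² + y².
Next, reading off the gridlines: a circular section at z = -2 has radius between 1 and 2.
Finally, putting this together gives p.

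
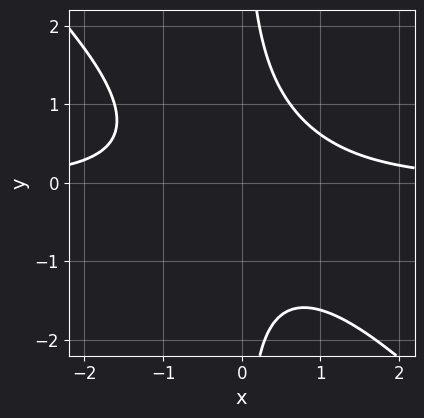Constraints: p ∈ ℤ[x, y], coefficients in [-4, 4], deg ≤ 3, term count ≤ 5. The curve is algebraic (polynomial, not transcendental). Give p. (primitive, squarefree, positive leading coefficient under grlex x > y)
x^2*y + x*y^2 - 1

(a) The degree is 3 — a generic line meets the curve in up to 3 points.
(b) Against the integer gridlines: it misses every integer gridline on the x-axis; no y-intercept at any integer in the box.
(c) Assembling these constraints gives the stated polynomial.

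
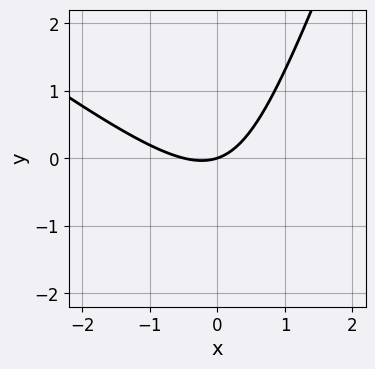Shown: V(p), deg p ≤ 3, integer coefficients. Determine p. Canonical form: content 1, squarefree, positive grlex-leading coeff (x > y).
2*x^2 + 2*x*y - y^2 + x - 3*y

1. The degree is 2 — no degree-1 curve has this shape.
2. From the visible intercepts: it meets the y-axis at y = 0 (among the integer gridlines); one x-axis crossing is at x = 0.
3. Solving for integer coefficients yields p as stated.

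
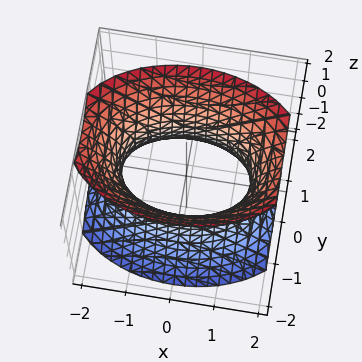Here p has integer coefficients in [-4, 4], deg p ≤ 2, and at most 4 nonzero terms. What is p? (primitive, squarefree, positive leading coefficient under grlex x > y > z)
Degree: one connected sheet with a waist; a quadric, so deg p = 2.
Symmetries: the x ↦ −x reflection is a symmetry, so x appears only in even powers; mirror symmetry z ↦ −z ⇒ only even powers of z; mirror symmetry y ↦ −y ⇒ only even powers of y.
From the axis intercepts and sections: the y-axis gridline crossings are at y ∈ {-1, 1}; the surface avoids every integer z-axis point in the box.
The integer polynomial consistent with all of this is the stated p.

x^2 + 2*y^2 - z^2 - 2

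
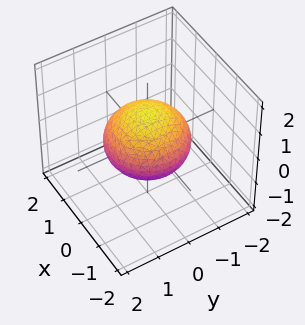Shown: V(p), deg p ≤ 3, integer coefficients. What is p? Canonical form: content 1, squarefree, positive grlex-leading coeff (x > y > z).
2*x^2 + 2*y^2 + 3*z^2 - 3

1. Degree: a closed, bounded, convex surface; a quadric, so deg p = 2.
2. Symmetries: every cross-section ⟂ z is a circle, so x, y appear only via x² + y²; it's symmetric under z → −z, forcing even powers of z.
3. From the axis intercepts and sections: among the integer gridlines, it crosses the z-axis at z ∈ {-1, 1}; a circular section at z = 0 has radius between 1 and 2.
4. Together with the visible shape, these determine p as stated.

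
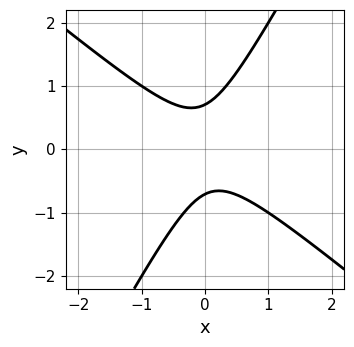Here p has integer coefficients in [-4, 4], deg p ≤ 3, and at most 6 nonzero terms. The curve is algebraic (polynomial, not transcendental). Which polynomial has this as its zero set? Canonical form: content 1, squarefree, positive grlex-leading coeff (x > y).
The degree is 2 — no degree-1 curve has this shape.
Observable constraints: the curve avoids every integer x-axis point in the box.
The integer polynomial consistent with all of this is the stated p.

3*x^2 + 2*x*y - 2*y^2 + 1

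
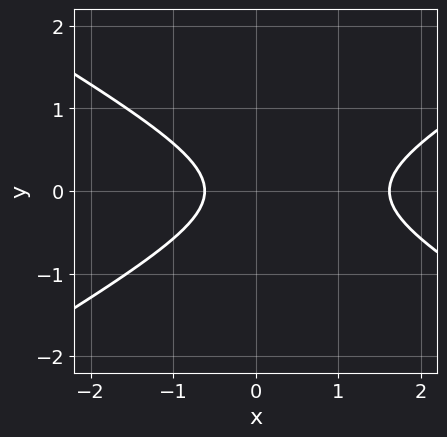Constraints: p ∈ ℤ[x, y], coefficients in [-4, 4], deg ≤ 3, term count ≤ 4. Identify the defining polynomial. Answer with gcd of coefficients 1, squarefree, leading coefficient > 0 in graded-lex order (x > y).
First, the degree is 2 — no degree-1 curve has this shape.
Next, symmetries: the y ↦ −y reflection is a symmetry, so y appears only in even powers.
Next, from the axis intercepts and sections: it misses every integer gridline on the y-axis.
Finally, matching integer coefficients to the picture gives p.

x^2 - 3*y^2 - x - 1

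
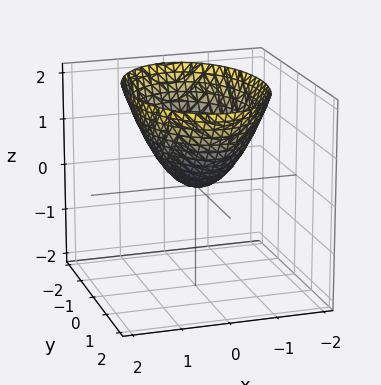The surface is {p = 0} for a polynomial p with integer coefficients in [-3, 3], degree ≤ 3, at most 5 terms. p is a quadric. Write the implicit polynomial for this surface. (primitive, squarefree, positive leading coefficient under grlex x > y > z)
First, degree: a single bowl opening along one axis; a quadric, so deg p = 2.
Then, symmetries: the x ↦ −x reflection is a symmetry, so x appears only in even powers; it's symmetric under y → −y, forcing even powers of y.
Then, from the visible intercepts: it crosses the y-axis at the gridline y = 0; it meets the z-axis at z = 0 (among the integer gridlines); it meets the x-axis at x = 0 (among the integer gridlines).
Finally, putting this together gives p.

2*x^2 + y^2 - 2*z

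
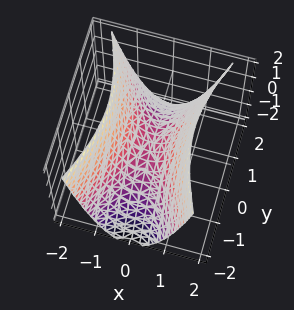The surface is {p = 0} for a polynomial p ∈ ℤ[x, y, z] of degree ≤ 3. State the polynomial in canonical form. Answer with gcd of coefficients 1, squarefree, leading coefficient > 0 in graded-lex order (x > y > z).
First, the degree is 2 — a saddle surface; a quadric.
Next, symmetries: the x ↦ −x reflection is a symmetry, so x appears only in even powers; the y ↦ −y reflection is a symmetry, so y appears only in even powers.
Next, reading off the gridlines: it crosses the y-axis at the gridline y = 0; it meets the z-axis at z = 0 (among the integer gridlines); one x-axis crossing is at x = 0.
Finally, the integer polynomial consistent with all of this is the stated p.

3*x^2 - y^2 - 2*z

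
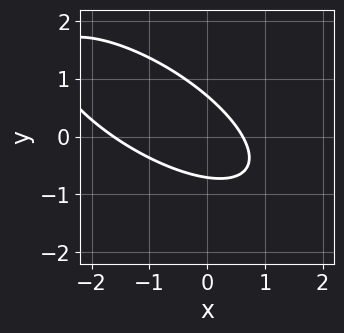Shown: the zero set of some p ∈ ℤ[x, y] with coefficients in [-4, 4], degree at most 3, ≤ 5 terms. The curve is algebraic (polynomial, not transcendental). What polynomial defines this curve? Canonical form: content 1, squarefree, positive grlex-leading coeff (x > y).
x^2 + 2*x*y + 2*y^2 + x - 1

(a) The degree is 2 — no degree-1 curve has this shape.
(b) The integer polynomial consistent with all of this is the stated p.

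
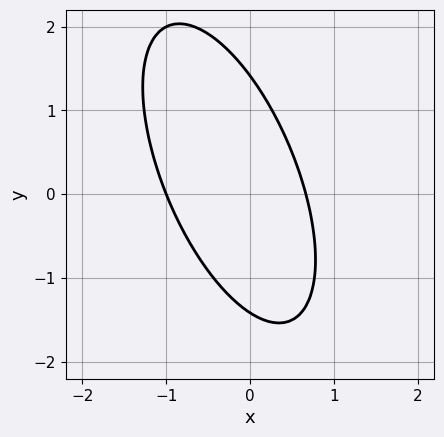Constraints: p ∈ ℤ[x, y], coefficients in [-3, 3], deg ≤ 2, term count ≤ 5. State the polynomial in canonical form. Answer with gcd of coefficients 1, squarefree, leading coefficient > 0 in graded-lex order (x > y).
(a) Degree: the shape is more complex than any degree-1 curve, so deg p = 2.
(b) Reading off the gridlines: one x-axis crossing is at x = -1.
(c) Solving for integer coefficients yields p as stated.

3*x^2 + 2*x*y + y^2 + x - 2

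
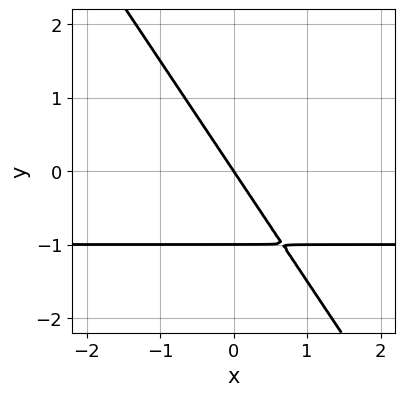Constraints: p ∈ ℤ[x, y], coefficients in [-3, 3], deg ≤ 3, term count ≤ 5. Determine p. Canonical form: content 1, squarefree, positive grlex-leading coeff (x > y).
3*x*y + 2*y^2 + 3*x + 2*y

First, deg p = 2.
Then, reading off the gridlines: it crosses the x-axis at the gridline x = 0; among the integer gridlines, it crosses the y-axis at y ∈ {-1, 0}.
Finally, matching integer coefficients to the picture gives p.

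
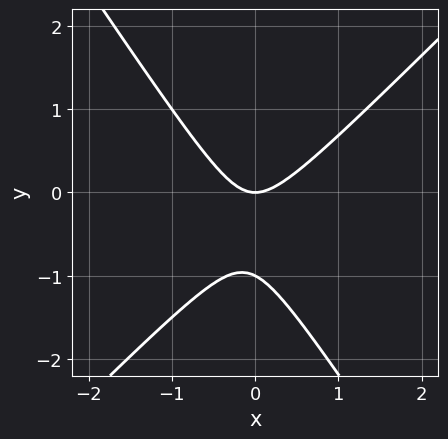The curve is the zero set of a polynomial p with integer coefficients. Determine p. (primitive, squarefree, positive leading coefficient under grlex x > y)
3*x^2 - x*y - 2*y^2 - 2*y

(a) Degree: no degree-1 curve has this shape, so deg p = 2.
(b) From the axis intercepts and sections: it meets the x-axis at x = 0 (among the integer gridlines); among the integer gridlines, it crosses the y-axis at y ∈ {-1, 0}.
(c) Matching integer coefficients to the picture gives p.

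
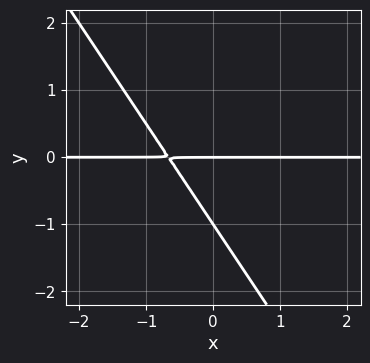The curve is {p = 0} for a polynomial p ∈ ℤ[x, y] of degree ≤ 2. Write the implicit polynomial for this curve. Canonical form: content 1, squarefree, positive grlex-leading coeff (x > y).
(a) Degree: no degree-1 curve has this shape, so deg p = 2.
(b) Observable constraints: among the integer gridlines, it crosses the y-axis at y ∈ {-1, 0}; every point of the x-axis in the box is on the curve.
(c) The integer polynomial consistent with all of this is the stated p.

3*x*y + 2*y^2 + 2*y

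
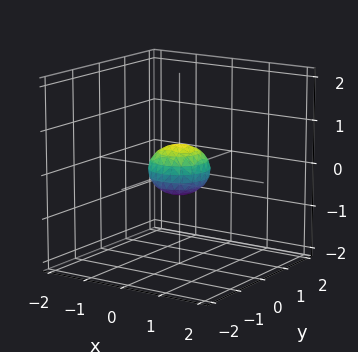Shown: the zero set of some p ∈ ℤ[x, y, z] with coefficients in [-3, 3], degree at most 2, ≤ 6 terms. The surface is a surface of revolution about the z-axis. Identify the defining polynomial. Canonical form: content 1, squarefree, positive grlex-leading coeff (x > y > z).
2*x^2 + 2*y^2 + 3*z^2 - 1

First, degree: no degree-1 surface has this shape, so deg p = 2.
Next, symmetry: the z-axis is an axis of rotation, so x and y enter only as x² + y².
Next, from the axis intercepts and sections: a circular section at z = 0 has radius between 0 and 1.
Finally, the integer polynomial consistent with all of this is the stated p.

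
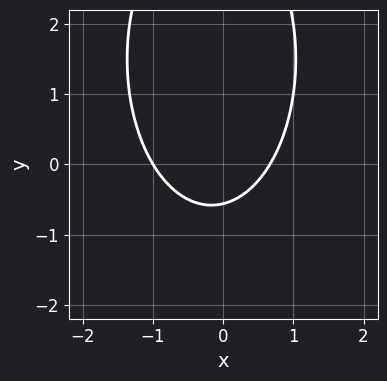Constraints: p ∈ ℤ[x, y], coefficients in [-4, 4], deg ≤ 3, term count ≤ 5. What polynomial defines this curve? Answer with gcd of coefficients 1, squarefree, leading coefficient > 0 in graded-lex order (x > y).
3*x^2 + y^2 + x - 3*y - 2

1. Degree: a generic line meets the curve in up to 2 points, so deg p = 2.
2. Checking where it meets the axes: it meets the x-axis at x = -1 (among the integer gridlines).
3. Fitting integer coefficients to these (and the overall shape) gives p.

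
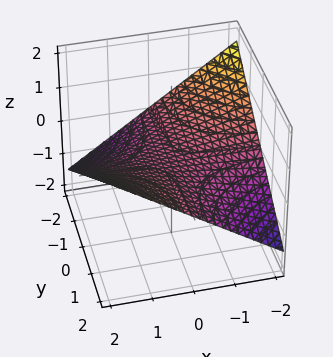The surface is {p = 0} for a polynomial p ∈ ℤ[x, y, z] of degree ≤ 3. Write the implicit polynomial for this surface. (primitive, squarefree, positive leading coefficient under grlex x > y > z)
x*y - 3*z

1. Degree: a hyperbolic paraboloid; a quadric, so deg p = 2.
2. Observable constraints: it crosses the z-axis at the gridline z = 0; every point of the y-axis in the box is on the surface.
3. Fitting integer coefficients to these (and the overall shape) gives p. Check: (-1, 0, 0) on the x-axis lies on the surface, and p(-1, 0, 0) = 0. ✓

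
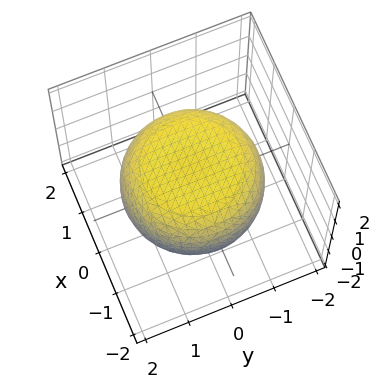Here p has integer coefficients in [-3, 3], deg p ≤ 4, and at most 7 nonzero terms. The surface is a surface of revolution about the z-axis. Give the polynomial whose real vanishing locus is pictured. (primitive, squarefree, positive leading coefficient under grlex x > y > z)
x^4 + 2*x^2*y^2 + y^4 - x^2 - y^2 + 3*z^2 - 3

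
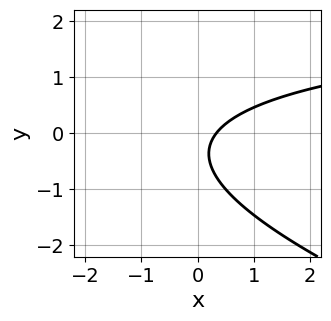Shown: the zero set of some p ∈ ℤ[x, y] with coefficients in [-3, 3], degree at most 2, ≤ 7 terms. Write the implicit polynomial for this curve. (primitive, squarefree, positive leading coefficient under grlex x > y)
The degree is 2 — a generic line meets the curve in up to 2 points.
Checking where it meets the axes: no y-intercept at any integer in the box.
Matching integer coefficients to the picture gives p.

x*y + 3*y^2 - 3*x + 2*y + 1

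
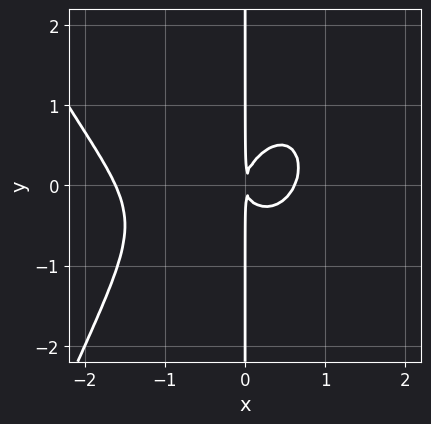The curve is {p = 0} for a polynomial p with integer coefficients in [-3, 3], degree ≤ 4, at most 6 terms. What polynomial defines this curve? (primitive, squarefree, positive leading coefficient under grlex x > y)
2*x^4 + 2*x^3 - 2*x^2*y + 3*x*y^2 - 2*x^2

(a) Degree: no degree-3 curve has this shape, so deg p = 4.
(b) Checking where it meets the axes: every point of the y-axis in the box is on the curve.
(c) These observations pin down the coefficients.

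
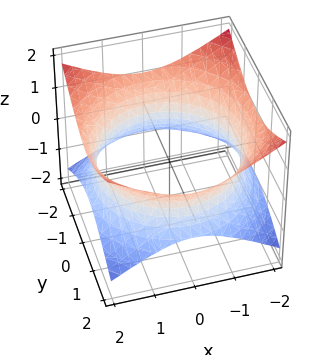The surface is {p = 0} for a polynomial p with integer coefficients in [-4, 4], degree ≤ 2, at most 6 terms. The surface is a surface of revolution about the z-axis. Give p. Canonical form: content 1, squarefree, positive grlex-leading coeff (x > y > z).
First, degree: a generic line meets the surface in up to 2 points, so deg p = 2.
Then, symmetries: the z-axis is an axis of rotation, so x and y enter only as x² + y².
Next, reading off the gridlines: the surface avoids every integer z-axis point in the box; a circular section at z = 0 has radius between 1 and 2.
Finally, together with the visible shape, these determine p as stated.

x^2 + y^2 - 2*z^2 - 3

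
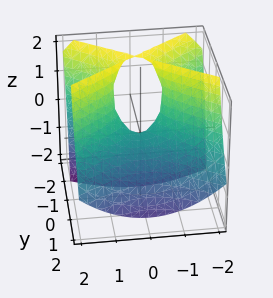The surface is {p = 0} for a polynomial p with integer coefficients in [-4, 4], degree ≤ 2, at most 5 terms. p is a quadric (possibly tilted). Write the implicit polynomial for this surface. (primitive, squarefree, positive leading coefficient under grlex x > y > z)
x^2 - 2*y^2 - 2*y*z - z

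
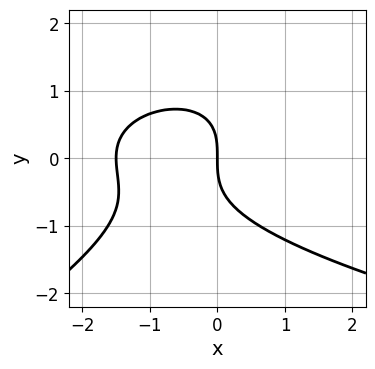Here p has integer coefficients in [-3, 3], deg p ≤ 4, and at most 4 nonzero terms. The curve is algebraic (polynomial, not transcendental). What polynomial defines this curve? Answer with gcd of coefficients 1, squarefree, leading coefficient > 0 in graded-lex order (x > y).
x*y^2 - 2*y^3 - 2*x^2 - 3*x

First, degree: no degree-2 curve has this shape, so deg p = 3.
Then, from the visible intercepts: one x-axis crossing is at x = 0; it crosses the y-axis at the gridline y = 0.
Finally, these observations pin down the coefficients.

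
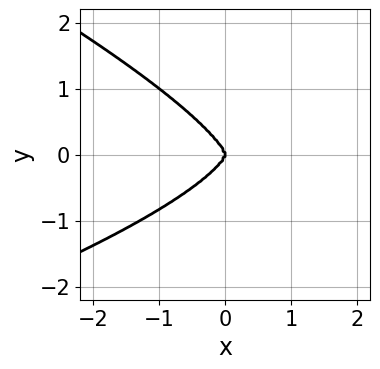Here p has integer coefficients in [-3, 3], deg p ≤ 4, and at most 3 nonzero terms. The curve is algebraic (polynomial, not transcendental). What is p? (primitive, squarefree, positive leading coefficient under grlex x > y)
x*y^3 + 3*y^4 + 2*x^3

1. Degree: no degree-3 curve has this shape, so deg p = 4.
2. Observable constraints: it crosses the y-axis at the gridline y = 0; one x-axis crossing is at x = 0.
3. Solving for integer coefficients yields p as stated.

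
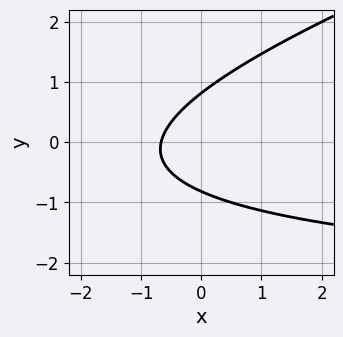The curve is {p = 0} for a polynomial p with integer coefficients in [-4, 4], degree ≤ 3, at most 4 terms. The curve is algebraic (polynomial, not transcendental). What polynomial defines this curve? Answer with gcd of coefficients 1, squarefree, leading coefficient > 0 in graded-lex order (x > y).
x*y - 3*y^2 + 3*x + 2

(a) Degree: the shape is more complex than any degree-1 curve, so deg p = 2.
(b) Matching integer coefficients to the picture gives p.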